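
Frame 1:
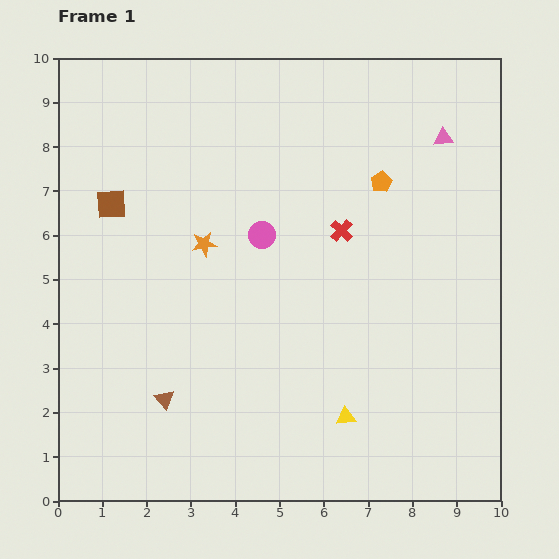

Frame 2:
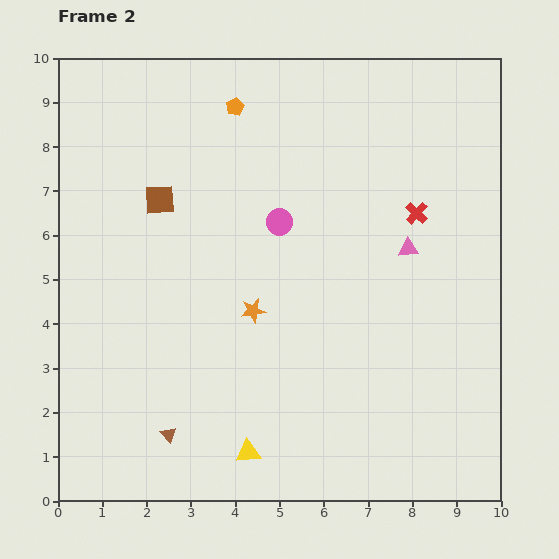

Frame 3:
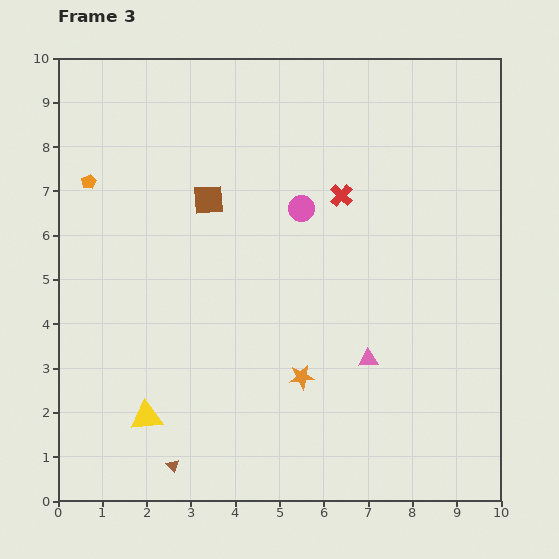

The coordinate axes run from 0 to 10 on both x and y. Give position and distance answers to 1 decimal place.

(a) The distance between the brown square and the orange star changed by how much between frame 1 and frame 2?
+1.0

Distance in frame 1: 2.3. Distance in frame 2: 3.3.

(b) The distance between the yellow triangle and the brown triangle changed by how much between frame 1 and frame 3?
-2.8

Distance in frame 1: 4.1. Distance in frame 3: 1.3.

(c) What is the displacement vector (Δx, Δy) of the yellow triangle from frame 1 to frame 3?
(-4.5, 0.0)

The yellow triangle was at (6.5, 1.9) in frame 1 and (2.0, 1.9) in frame 3.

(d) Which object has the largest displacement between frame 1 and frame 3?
the orange pentagon

(moved 6.6; next 5.3)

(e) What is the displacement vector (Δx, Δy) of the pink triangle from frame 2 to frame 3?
(-0.9, -2.5)

The pink triangle was at (7.9, 5.7) in frame 2 and (7.0, 3.2) in frame 3.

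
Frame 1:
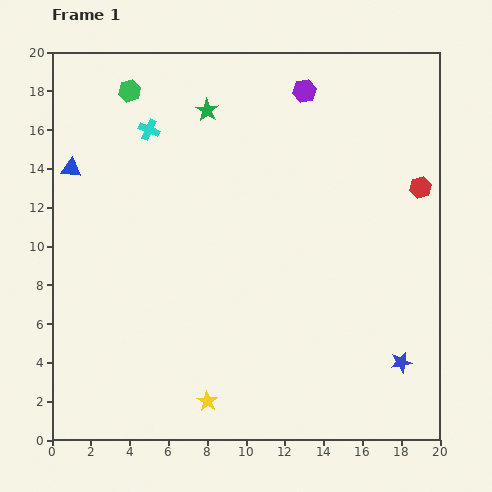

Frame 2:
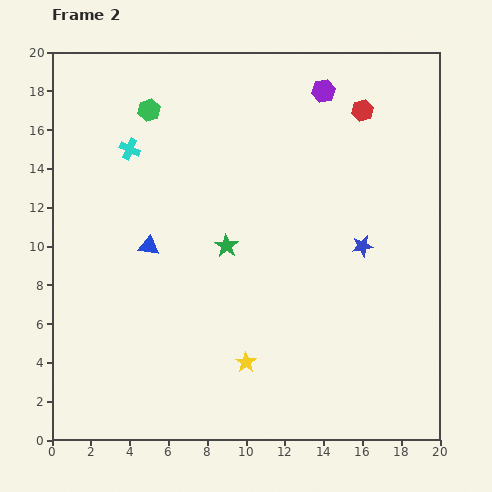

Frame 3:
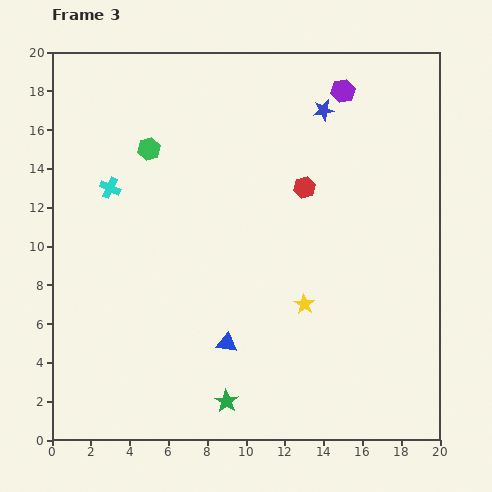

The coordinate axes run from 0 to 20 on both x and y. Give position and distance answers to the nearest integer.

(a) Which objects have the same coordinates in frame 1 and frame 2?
none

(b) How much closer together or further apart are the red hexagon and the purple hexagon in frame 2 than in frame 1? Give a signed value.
-6

Distance in frame 1: 8. Distance in frame 2: 2.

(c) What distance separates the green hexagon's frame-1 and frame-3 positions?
3

The green hexagon moved from (4, 18) to (5, 15), a distance of √(1² + 3²) ≈ 3.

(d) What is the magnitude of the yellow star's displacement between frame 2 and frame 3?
4

The yellow star moved from (10, 4) to (13, 7), a distance of √(3² + 3²) ≈ 4.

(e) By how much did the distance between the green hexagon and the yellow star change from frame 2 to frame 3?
-3

Distance in frame 2: 14. Distance in frame 3: 11.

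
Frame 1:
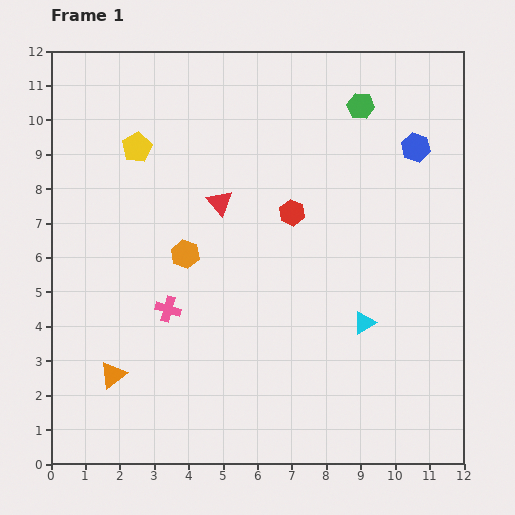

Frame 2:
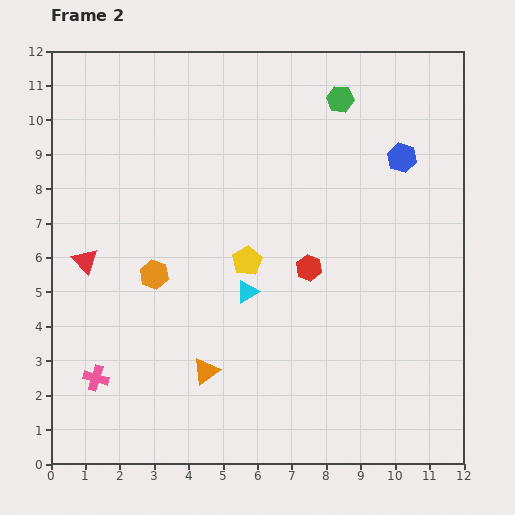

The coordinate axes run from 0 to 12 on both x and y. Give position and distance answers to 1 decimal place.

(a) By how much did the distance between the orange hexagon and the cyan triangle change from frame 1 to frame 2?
-2.9

Distance in frame 1: 5.6. Distance in frame 2: 2.7.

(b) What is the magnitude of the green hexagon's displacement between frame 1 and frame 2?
0.6

The green hexagon moved from (9.0, 10.4) to (8.4, 10.6), a distance of √(0.6² + 0.2²) ≈ 0.6.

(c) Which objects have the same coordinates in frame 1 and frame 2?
none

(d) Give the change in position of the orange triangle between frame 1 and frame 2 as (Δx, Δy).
(2.7, 0.1)

The orange triangle was at (1.8, 2.6) in frame 1 and (4.5, 2.7) in frame 2.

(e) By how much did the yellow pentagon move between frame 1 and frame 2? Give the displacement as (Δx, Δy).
(3.2, -3.3)

The yellow pentagon was at (2.5, 9.2) in frame 1 and (5.7, 5.9) in frame 2.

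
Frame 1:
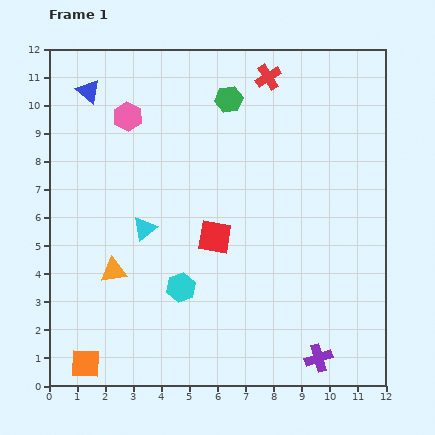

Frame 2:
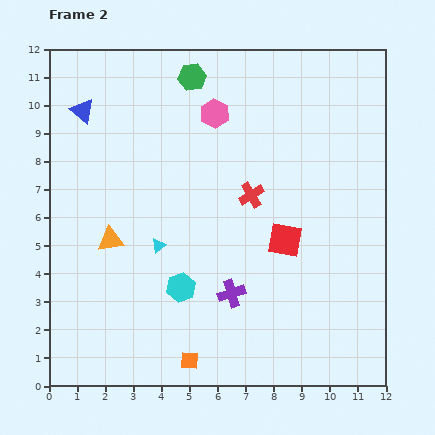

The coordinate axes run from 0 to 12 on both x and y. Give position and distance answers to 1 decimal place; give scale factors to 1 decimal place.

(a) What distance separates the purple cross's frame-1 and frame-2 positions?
3.9

The purple cross moved from (9.6, 1.0) to (6.5, 3.3), a distance of √(3.1² + 2.3²) ≈ 3.9.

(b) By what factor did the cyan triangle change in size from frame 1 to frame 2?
0.6×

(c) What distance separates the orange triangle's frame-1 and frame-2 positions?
1.1

The orange triangle moved from (2.3, 4.1) to (2.2, 5.2), a distance of √(0.1² + 1.1²) ≈ 1.1.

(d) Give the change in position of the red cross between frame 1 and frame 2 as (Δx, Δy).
(-0.6, -4.2)

The red cross was at (7.8, 11.0) in frame 1 and (7.2, 6.8) in frame 2.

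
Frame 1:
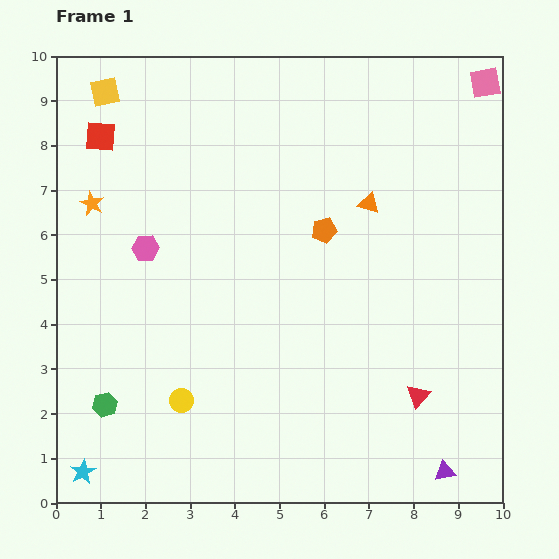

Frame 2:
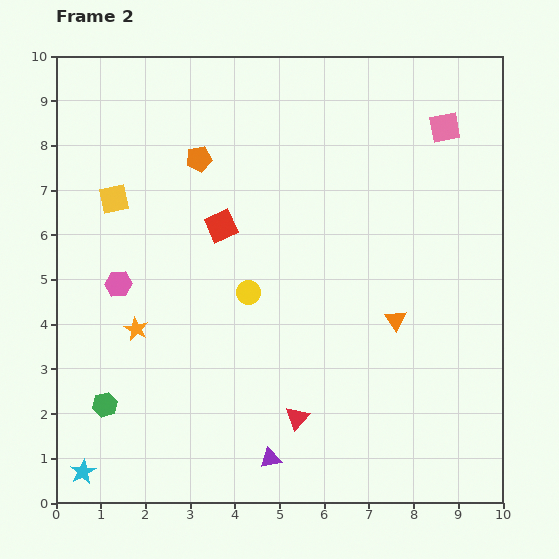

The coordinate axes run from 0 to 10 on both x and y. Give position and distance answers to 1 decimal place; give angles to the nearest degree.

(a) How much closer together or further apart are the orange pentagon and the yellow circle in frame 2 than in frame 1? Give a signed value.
-1.8

Distance in frame 1: 5.0. Distance in frame 2: 3.2.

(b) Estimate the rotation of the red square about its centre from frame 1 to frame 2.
29° counter-clockwise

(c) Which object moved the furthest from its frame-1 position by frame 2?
the purple triangle

(moved 3.9; next 3.4)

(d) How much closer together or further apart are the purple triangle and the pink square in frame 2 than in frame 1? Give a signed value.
-0.3

Distance in frame 1: 8.7. Distance in frame 2: 8.4.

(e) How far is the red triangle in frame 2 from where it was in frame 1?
2.7

The red triangle moved from (8.1, 2.4) to (5.4, 1.9), a distance of √(2.7² + 0.5²) ≈ 2.7.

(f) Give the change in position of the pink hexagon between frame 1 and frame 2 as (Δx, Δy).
(-0.6, -0.8)

The pink hexagon was at (2.0, 5.7) in frame 1 and (1.4, 4.9) in frame 2.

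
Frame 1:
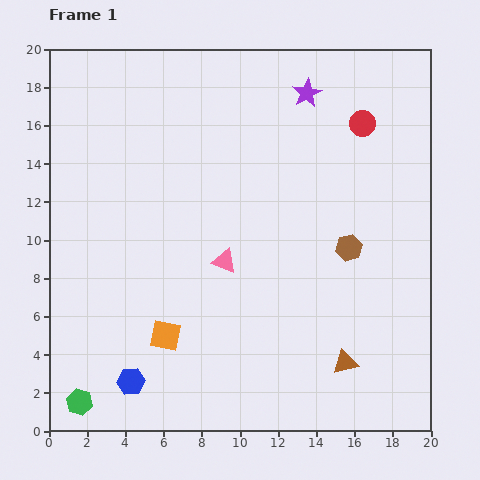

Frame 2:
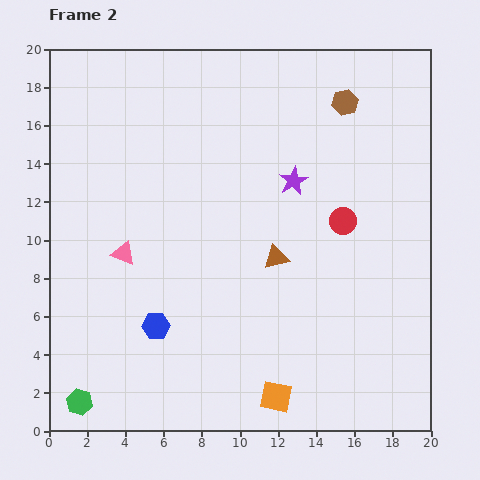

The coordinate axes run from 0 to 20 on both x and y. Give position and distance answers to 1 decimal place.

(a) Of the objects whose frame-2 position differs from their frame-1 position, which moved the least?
the blue hexagon

(moved 3.2)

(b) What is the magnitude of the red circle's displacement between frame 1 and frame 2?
5.2

The red circle moved from (16.4, 16.1) to (15.4, 11.0), a distance of √(1.0² + 5.1²) ≈ 5.2.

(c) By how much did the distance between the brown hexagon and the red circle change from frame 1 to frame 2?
-0.3

Distance in frame 1: 6.5. Distance in frame 2: 6.2.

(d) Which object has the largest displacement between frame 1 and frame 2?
the brown hexagon

(moved 7.6; next 6.6)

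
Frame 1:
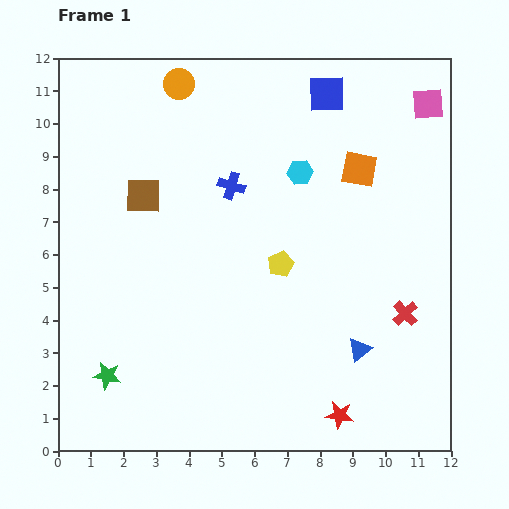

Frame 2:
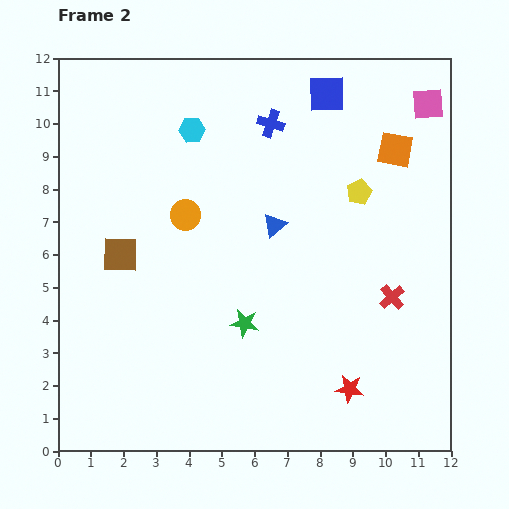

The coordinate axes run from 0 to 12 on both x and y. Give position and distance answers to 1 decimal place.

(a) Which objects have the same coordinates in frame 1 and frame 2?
the pink square, the blue square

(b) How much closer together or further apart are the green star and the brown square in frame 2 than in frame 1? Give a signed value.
-1.3

Distance in frame 1: 5.6. Distance in frame 2: 4.3.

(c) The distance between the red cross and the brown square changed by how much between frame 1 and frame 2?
-0.4

Distance in frame 1: 8.8. Distance in frame 2: 8.4.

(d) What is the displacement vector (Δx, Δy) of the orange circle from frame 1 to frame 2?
(0.2, -4.0)

The orange circle was at (3.7, 11.2) in frame 1 and (3.9, 7.2) in frame 2.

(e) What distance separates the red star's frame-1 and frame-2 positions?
0.9

The red star moved from (8.6, 1.1) to (8.9, 1.9), a distance of √(0.3² + 0.8²) ≈ 0.9.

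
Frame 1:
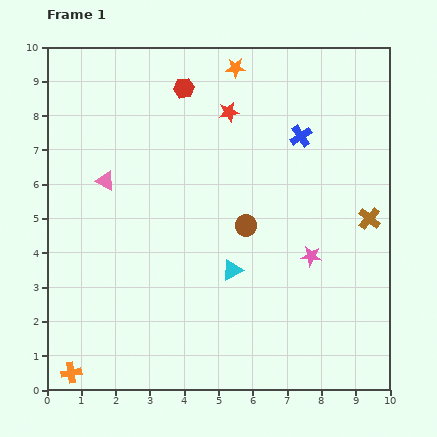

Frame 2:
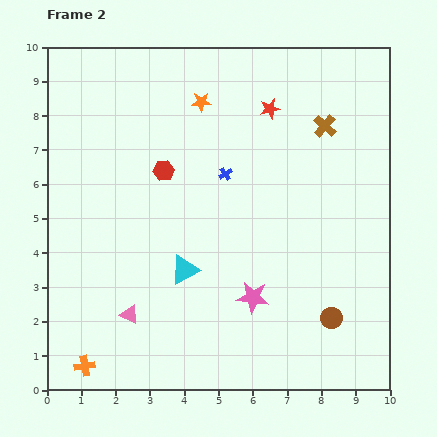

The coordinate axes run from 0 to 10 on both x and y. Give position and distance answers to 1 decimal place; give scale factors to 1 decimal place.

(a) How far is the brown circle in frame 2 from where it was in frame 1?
3.7

The brown circle moved from (5.8, 4.8) to (8.3, 2.1), a distance of √(2.5² + 2.7²) ≈ 3.7.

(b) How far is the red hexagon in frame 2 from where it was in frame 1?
2.5

The red hexagon moved from (4.0, 8.8) to (3.4, 6.4), a distance of √(0.6² + 2.4²) ≈ 2.5.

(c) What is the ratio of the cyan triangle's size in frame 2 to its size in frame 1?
1.4×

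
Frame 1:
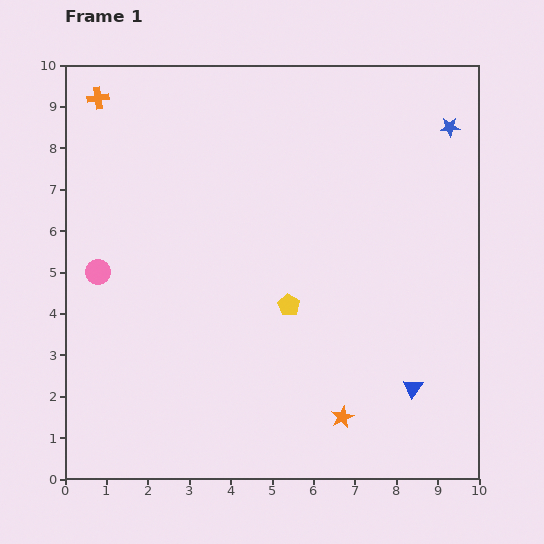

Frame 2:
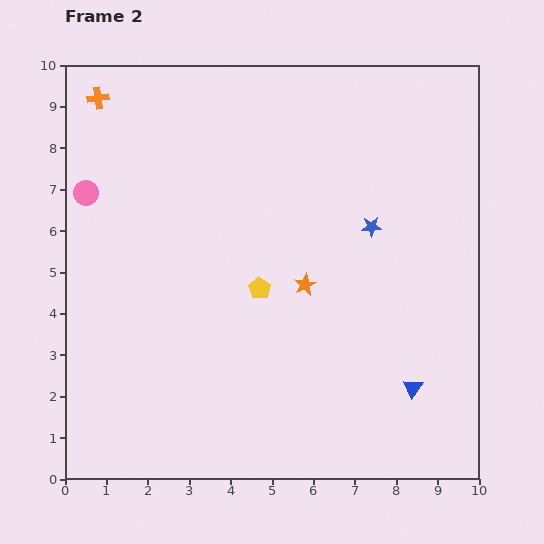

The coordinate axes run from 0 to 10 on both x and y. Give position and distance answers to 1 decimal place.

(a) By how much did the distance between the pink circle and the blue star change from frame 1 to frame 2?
-2.3

Distance in frame 1: 9.2. Distance in frame 2: 6.9.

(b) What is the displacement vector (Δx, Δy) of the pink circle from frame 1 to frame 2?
(-0.3, 1.9)

The pink circle was at (0.8, 5.0) in frame 1 and (0.5, 6.9) in frame 2.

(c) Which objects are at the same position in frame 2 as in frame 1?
the orange cross, the blue triangle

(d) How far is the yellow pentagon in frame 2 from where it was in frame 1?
0.8

The yellow pentagon moved from (5.4, 4.2) to (4.7, 4.6), a distance of √(0.7² + 0.4²) ≈ 0.8.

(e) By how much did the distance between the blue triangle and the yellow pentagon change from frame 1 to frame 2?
+0.8

Distance in frame 1: 3.6. Distance in frame 2: 4.4.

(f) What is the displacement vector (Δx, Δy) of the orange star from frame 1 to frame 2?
(-0.9, 3.2)

The orange star was at (6.7, 1.5) in frame 1 and (5.8, 4.7) in frame 2.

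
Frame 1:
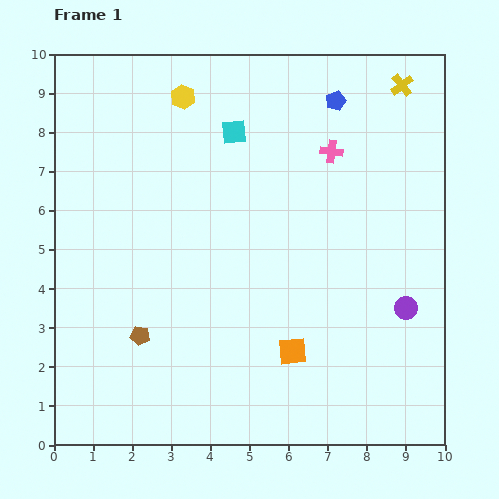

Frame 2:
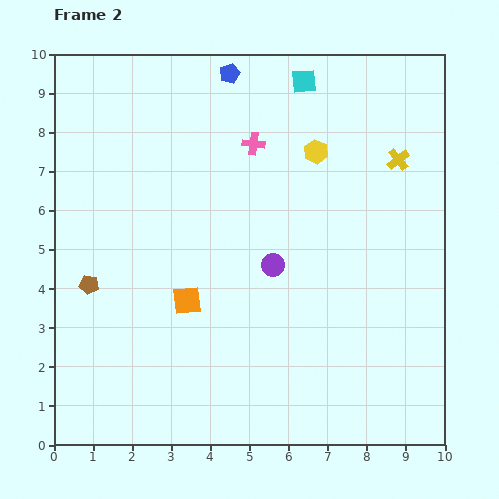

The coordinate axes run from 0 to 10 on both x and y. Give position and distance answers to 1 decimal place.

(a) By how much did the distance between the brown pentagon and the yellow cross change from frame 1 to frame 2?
-0.8

Distance in frame 1: 9.3. Distance in frame 2: 8.5.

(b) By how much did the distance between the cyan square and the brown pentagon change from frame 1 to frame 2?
+1.9

Distance in frame 1: 5.7. Distance in frame 2: 7.6.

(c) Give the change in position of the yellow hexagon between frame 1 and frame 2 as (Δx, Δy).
(3.4, -1.4)

The yellow hexagon was at (3.3, 8.9) in frame 1 and (6.7, 7.5) in frame 2.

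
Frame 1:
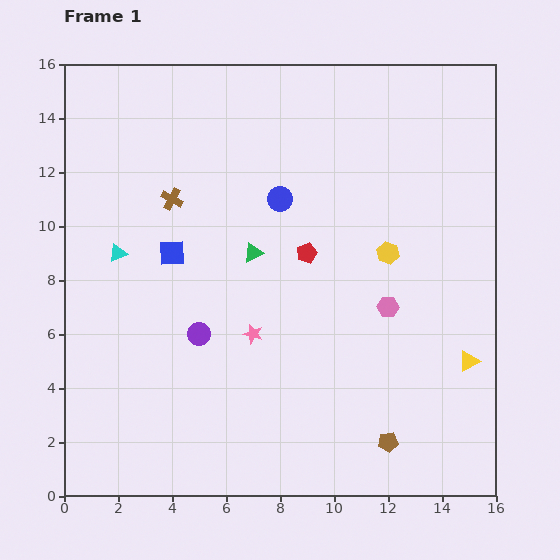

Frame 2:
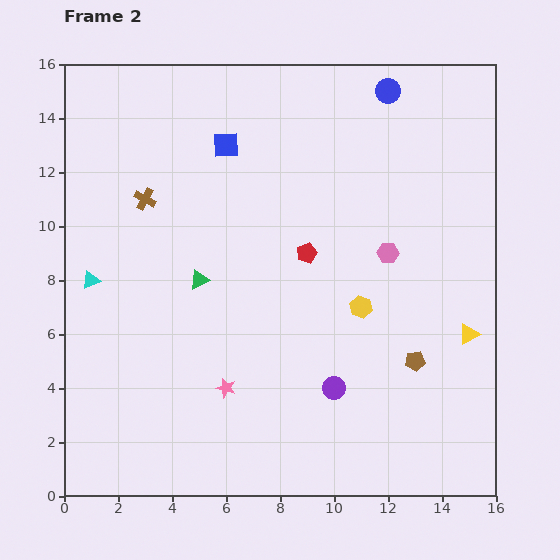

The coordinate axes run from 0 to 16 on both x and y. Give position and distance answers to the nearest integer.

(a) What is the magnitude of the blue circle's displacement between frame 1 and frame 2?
6

The blue circle moved from (8, 11) to (12, 15), a distance of √(4² + 4²) ≈ 6.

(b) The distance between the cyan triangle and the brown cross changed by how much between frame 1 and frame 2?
+1

Distance in frame 1: 3. Distance in frame 2: 4.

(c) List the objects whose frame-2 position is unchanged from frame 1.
the red pentagon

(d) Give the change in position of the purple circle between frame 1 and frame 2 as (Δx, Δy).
(5, -2)

The purple circle was at (5, 6) in frame 1 and (10, 4) in frame 2.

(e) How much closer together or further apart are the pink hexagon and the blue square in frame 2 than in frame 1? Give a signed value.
-1

Distance in frame 1: 8. Distance in frame 2: 7.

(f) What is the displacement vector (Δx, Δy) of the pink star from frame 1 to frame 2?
(-1, -2)

The pink star was at (7, 6) in frame 1 and (6, 4) in frame 2.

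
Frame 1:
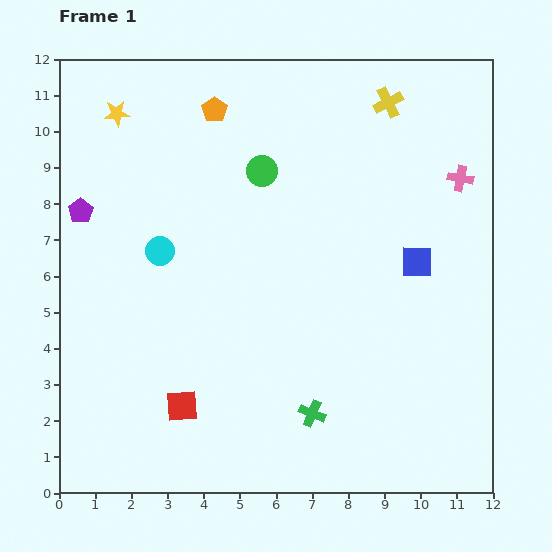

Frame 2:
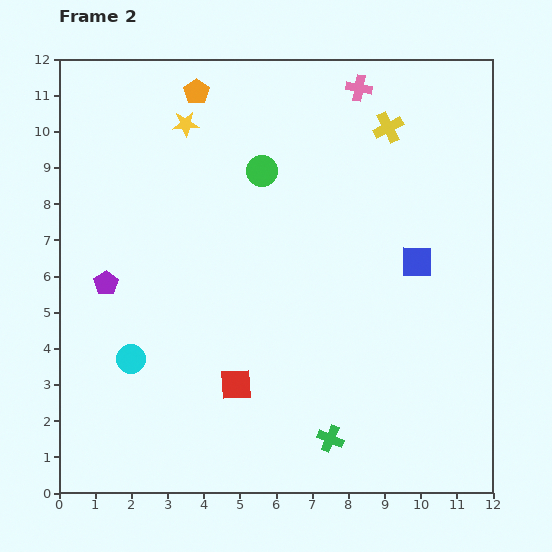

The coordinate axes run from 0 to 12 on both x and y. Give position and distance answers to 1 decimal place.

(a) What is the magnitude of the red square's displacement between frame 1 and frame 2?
1.6

The red square moved from (3.4, 2.4) to (4.9, 3.0), a distance of √(1.5² + 0.6²) ≈ 1.6.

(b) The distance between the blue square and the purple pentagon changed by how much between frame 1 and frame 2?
-0.8

Distance in frame 1: 9.4. Distance in frame 2: 8.6.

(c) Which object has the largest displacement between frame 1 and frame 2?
the pink cross

(moved 3.8; next 3.1)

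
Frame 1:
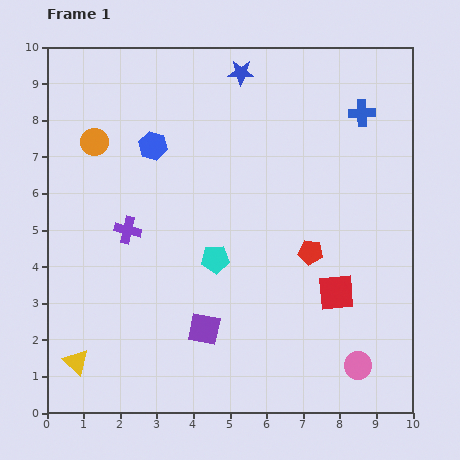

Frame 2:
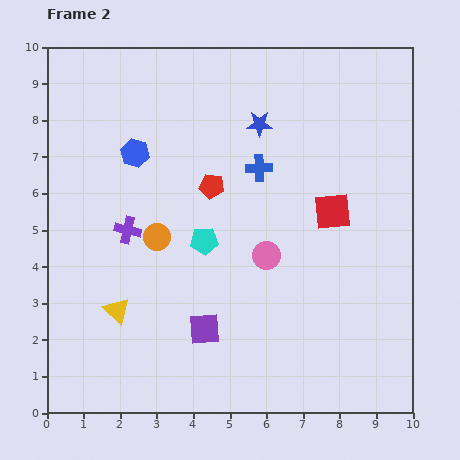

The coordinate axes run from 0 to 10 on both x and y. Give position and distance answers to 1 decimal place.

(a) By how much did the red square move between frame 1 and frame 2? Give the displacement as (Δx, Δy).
(-0.1, 2.2)

The red square was at (7.9, 3.3) in frame 1 and (7.8, 5.5) in frame 2.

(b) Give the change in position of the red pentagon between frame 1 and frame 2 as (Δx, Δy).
(-2.7, 1.8)

The red pentagon was at (7.2, 4.4) in frame 1 and (4.5, 6.2) in frame 2.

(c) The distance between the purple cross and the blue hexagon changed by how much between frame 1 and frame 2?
-0.3

Distance in frame 1: 2.4. Distance in frame 2: 2.1.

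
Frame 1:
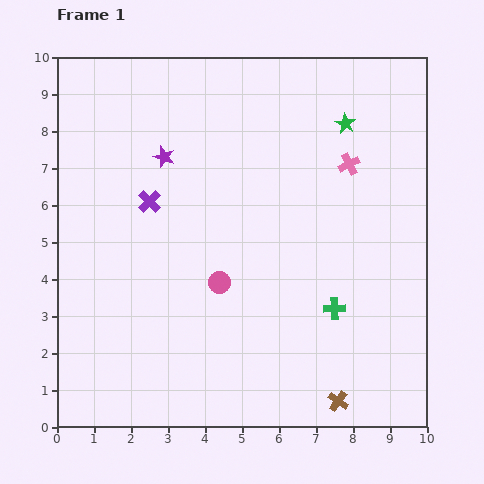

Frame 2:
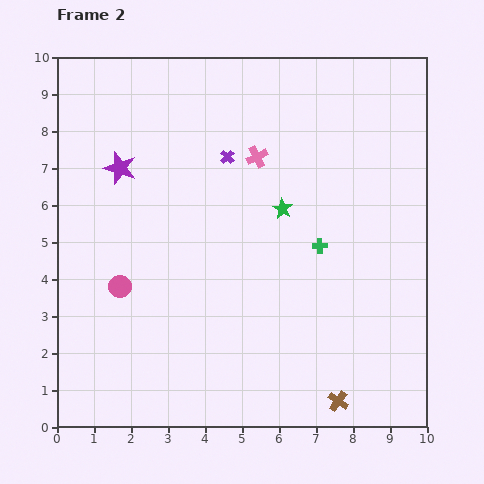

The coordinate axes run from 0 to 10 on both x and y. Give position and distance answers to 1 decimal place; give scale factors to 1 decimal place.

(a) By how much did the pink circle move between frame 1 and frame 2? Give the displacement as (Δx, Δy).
(-2.7, -0.1)

The pink circle was at (4.4, 3.9) in frame 1 and (1.7, 3.8) in frame 2.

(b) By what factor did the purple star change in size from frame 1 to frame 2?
1.5×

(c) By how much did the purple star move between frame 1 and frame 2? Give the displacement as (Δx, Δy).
(-1.2, -0.3)

The purple star was at (2.9, 7.3) in frame 1 and (1.7, 7.0) in frame 2.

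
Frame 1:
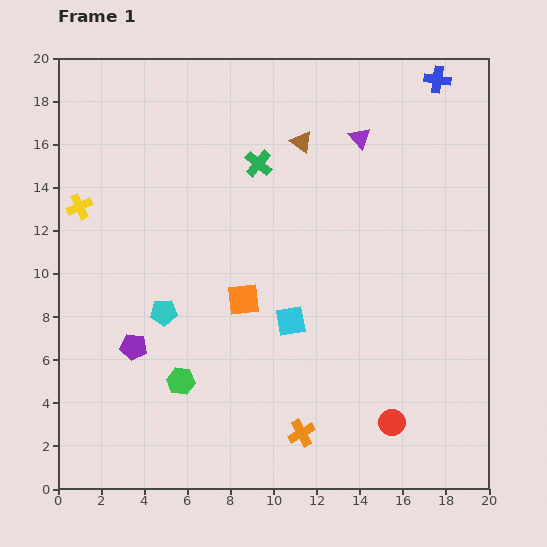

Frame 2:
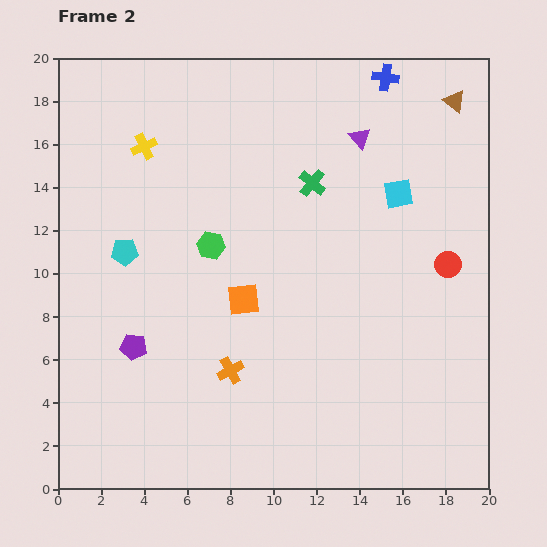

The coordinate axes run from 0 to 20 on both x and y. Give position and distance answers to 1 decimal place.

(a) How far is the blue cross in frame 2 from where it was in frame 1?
2.4

The blue cross moved from (17.6, 19.0) to (15.2, 19.1), a distance of √(2.4² + 0.1²) ≈ 2.4.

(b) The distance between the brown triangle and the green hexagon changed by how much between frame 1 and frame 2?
+0.7

Distance in frame 1: 12.4. Distance in frame 2: 13.1.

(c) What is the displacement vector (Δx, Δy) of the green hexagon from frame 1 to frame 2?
(1.4, 6.3)

The green hexagon was at (5.7, 5.0) in frame 1 and (7.1, 11.3) in frame 2.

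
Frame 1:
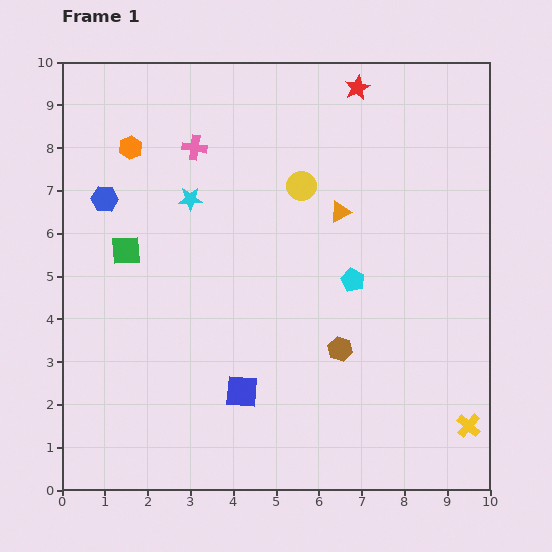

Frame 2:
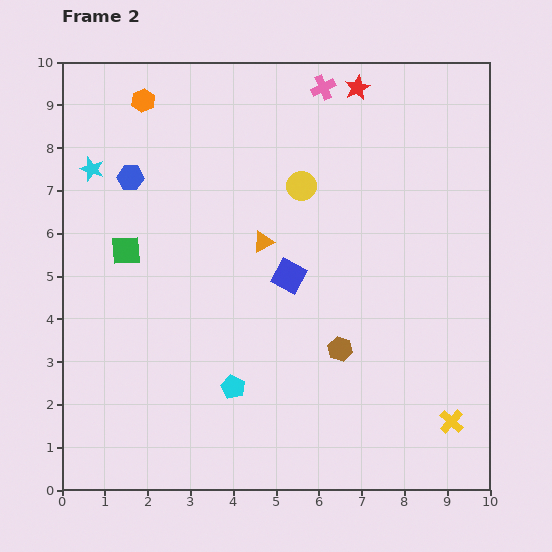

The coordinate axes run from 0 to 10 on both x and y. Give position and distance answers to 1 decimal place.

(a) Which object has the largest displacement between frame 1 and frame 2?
the cyan pentagon

(moved 3.8; next 3.3)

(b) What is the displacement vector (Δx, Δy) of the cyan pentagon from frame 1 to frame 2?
(-2.8, -2.5)

The cyan pentagon was at (6.8, 4.9) in frame 1 and (4.0, 2.4) in frame 2.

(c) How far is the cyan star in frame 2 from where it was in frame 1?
2.4

The cyan star moved from (3.0, 6.8) to (0.7, 7.5), a distance of √(2.3² + 0.7²) ≈ 2.4.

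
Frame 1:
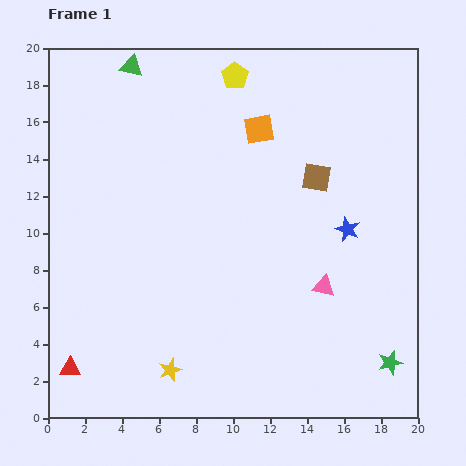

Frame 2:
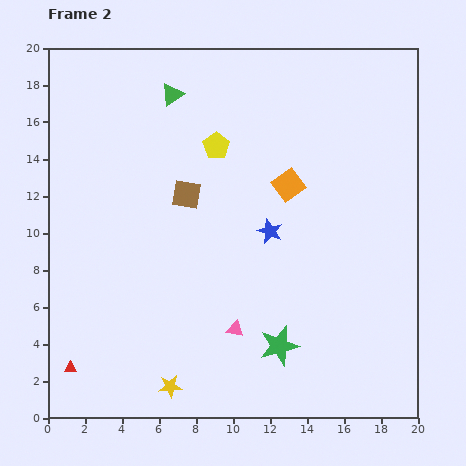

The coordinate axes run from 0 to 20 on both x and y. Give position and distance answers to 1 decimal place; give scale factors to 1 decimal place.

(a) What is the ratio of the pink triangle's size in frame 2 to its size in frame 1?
0.8×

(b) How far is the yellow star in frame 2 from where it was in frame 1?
0.9

The yellow star moved from (6.6, 2.6) to (6.6, 1.7), a distance of √(0.0² + 0.9²) ≈ 0.9.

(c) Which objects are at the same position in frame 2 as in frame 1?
the red triangle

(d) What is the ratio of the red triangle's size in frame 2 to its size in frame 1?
0.6×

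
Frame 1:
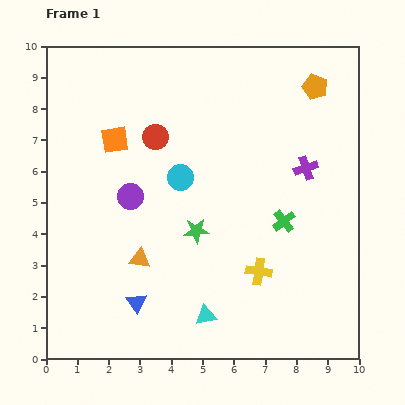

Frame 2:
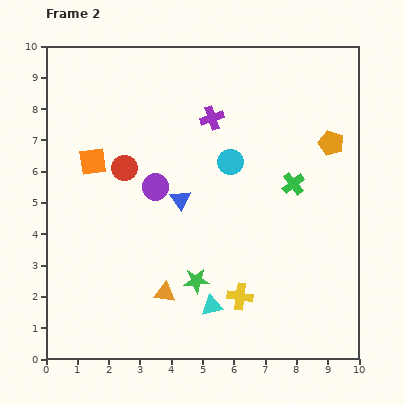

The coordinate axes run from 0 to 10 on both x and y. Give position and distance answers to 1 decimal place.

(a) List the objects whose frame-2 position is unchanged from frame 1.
none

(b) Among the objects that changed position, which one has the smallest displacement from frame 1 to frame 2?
the cyan triangle

(moved 0.4)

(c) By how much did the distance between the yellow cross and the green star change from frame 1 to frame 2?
-0.9

Distance in frame 1: 2.4. Distance in frame 2: 1.5.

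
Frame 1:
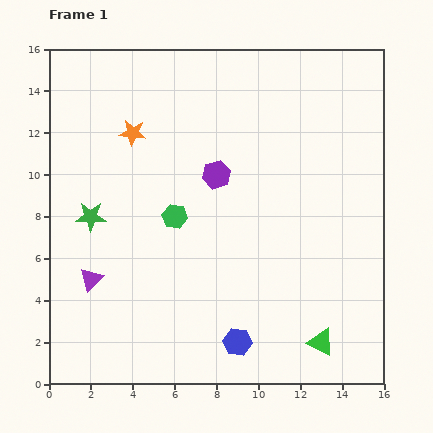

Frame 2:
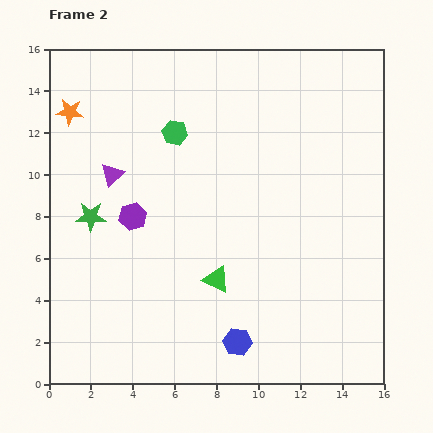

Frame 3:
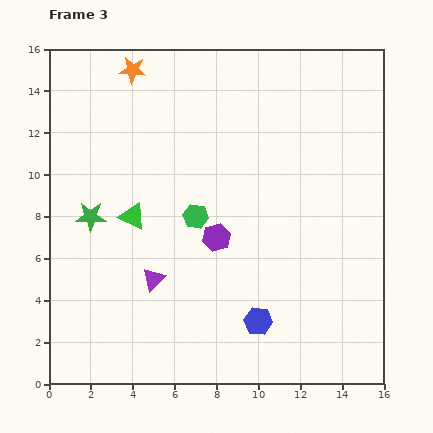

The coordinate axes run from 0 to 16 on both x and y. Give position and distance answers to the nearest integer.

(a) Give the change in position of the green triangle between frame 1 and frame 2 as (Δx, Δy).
(-5, 3)

The green triangle was at (13, 2) in frame 1 and (8, 5) in frame 2.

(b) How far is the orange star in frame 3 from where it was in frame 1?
3

The orange star moved from (4, 12) to (4, 15), a distance of √(0² + 3²) ≈ 3.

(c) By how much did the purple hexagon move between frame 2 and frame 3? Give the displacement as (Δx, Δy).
(4, -1)

The purple hexagon was at (4, 8) in frame 2 and (8, 7) in frame 3.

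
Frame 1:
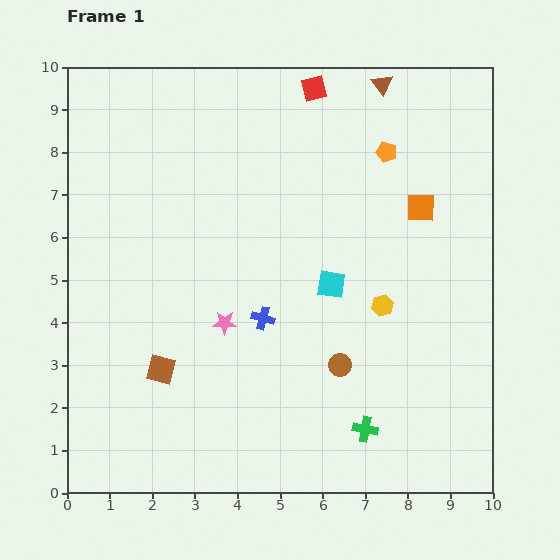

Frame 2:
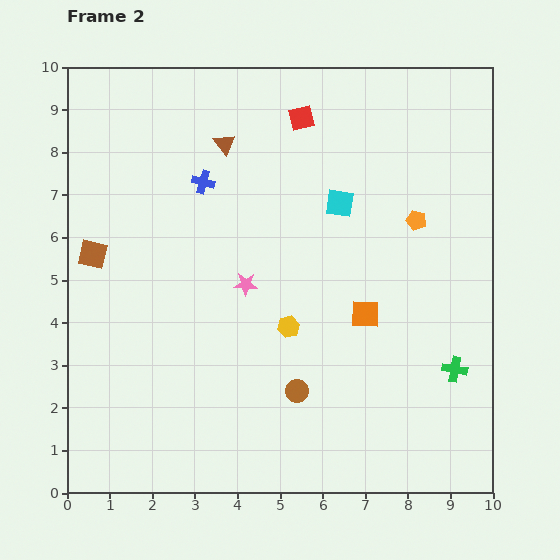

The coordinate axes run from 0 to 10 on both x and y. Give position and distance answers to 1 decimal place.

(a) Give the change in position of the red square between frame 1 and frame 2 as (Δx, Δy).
(-0.3, -0.7)

The red square was at (5.8, 9.5) in frame 1 and (5.5, 8.8) in frame 2.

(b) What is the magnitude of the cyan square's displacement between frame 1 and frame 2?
1.9

The cyan square moved from (6.2, 4.9) to (6.4, 6.8), a distance of √(0.2² + 1.9²) ≈ 1.9.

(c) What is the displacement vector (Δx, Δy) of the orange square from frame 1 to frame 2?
(-1.3, -2.5)

The orange square was at (8.3, 6.7) in frame 1 and (7.0, 4.2) in frame 2.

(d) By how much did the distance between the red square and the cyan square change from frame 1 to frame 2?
-2.4

Distance in frame 1: 4.6. Distance in frame 2: 2.2.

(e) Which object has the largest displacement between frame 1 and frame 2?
the brown triangle

(moved 4.0; next 3.5)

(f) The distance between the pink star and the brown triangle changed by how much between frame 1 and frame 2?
-3.4

Distance in frame 1: 6.7. Distance in frame 2: 3.3.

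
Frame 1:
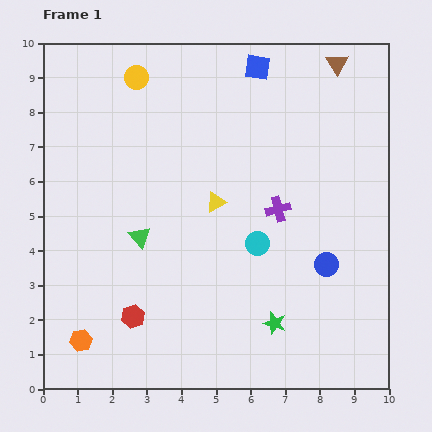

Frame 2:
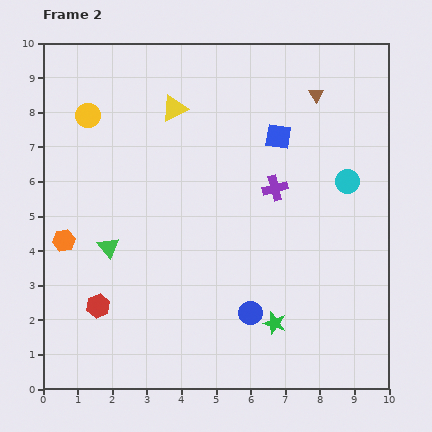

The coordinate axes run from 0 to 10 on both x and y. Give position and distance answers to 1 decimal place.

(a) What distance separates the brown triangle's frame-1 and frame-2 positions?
1.1

The brown triangle moved from (8.5, 9.4) to (7.9, 8.5), a distance of √(0.6² + 0.9²) ≈ 1.1.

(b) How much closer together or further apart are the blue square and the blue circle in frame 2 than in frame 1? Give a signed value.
-0.8

Distance in frame 1: 6.0. Distance in frame 2: 5.2.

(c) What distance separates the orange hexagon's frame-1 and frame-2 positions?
2.9

The orange hexagon moved from (1.1, 1.4) to (0.6, 4.3), a distance of √(0.5² + 2.9²) ≈ 2.9.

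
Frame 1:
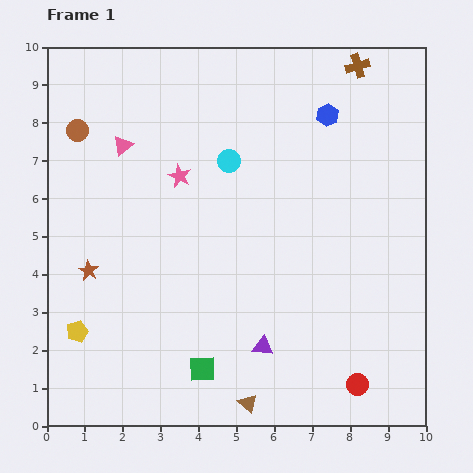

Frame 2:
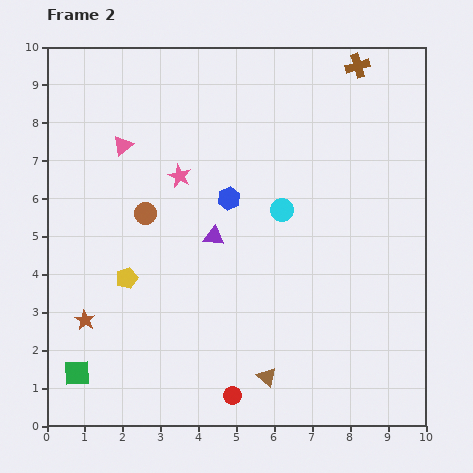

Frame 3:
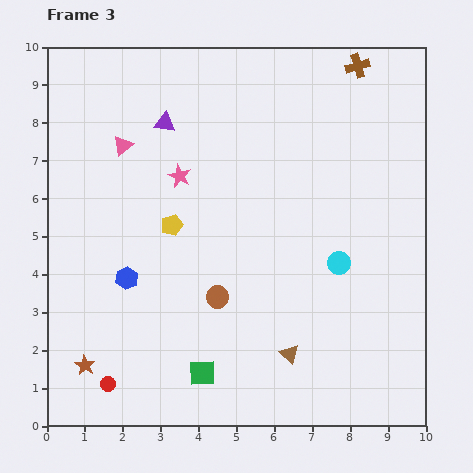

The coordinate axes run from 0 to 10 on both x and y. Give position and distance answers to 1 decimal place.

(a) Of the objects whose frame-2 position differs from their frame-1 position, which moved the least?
the brown triangle

(moved 0.9)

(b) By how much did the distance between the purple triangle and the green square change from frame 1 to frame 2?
+3.4

Distance in frame 1: 1.7. Distance in frame 2: 5.1.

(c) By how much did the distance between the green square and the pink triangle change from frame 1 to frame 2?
-0.2

Distance in frame 1: 6.3. Distance in frame 2: 6.1.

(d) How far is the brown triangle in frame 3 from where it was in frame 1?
1.7

The brown triangle moved from (5.3, 0.6) to (6.4, 1.9), a distance of √(1.1² + 1.3²) ≈ 1.7.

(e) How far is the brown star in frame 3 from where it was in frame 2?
1.2

The brown star moved from (1.0, 2.8) to (1.0, 1.6), a distance of √(0.0² + 1.2²) ≈ 1.2.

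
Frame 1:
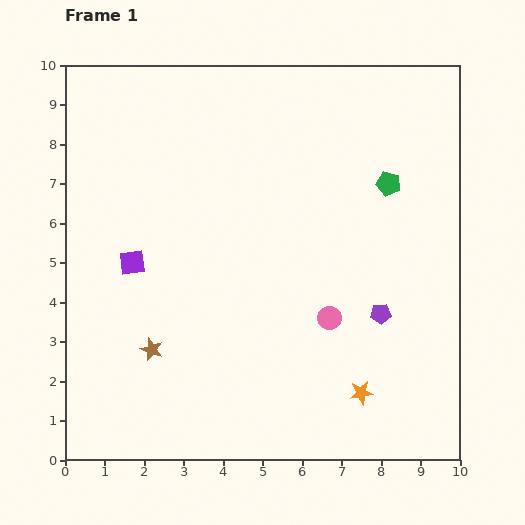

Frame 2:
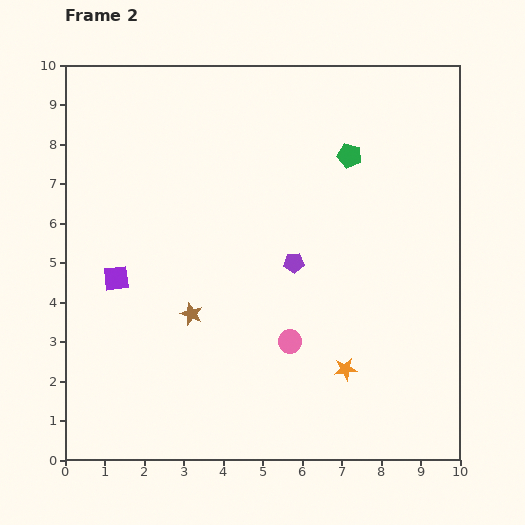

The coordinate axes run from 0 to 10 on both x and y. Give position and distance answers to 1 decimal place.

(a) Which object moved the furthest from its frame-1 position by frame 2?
the purple pentagon

(moved 2.6; next 1.3)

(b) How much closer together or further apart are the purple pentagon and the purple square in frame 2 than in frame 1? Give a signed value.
-1.9

Distance in frame 1: 6.4. Distance in frame 2: 4.5.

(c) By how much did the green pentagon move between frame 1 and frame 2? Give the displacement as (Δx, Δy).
(-1.0, 0.7)

The green pentagon was at (8.2, 7.0) in frame 1 and (7.2, 7.7) in frame 2.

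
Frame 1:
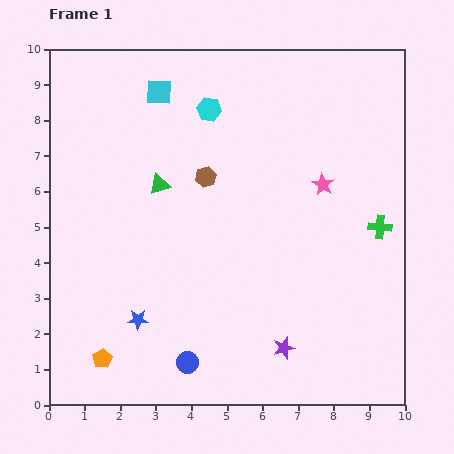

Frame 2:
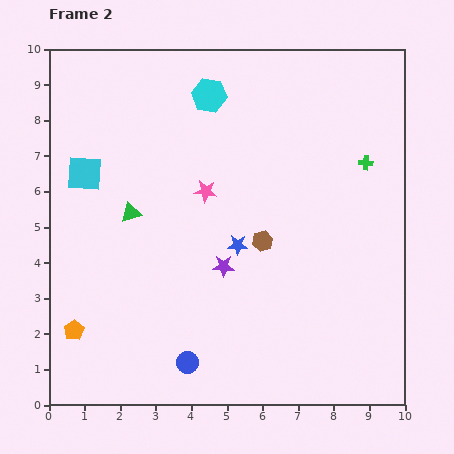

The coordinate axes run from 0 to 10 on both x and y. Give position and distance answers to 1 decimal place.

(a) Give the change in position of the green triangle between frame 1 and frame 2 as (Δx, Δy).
(-0.8, -0.8)

The green triangle was at (3.1, 6.2) in frame 1 and (2.3, 5.4) in frame 2.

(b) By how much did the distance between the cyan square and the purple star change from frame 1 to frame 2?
-3.3

Distance in frame 1: 8.0. Distance in frame 2: 4.7.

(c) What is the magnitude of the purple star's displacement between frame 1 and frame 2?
2.9

The purple star moved from (6.6, 1.6) to (4.9, 3.9), a distance of √(1.7² + 2.3²) ≈ 2.9.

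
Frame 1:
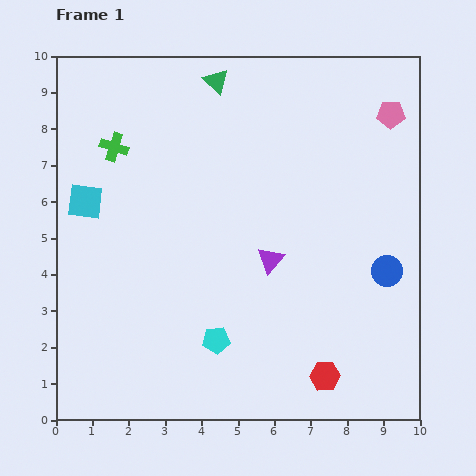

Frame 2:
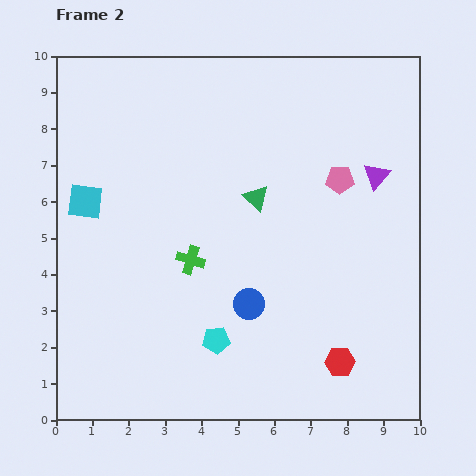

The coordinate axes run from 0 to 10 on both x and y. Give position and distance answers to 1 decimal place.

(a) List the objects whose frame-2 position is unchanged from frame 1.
the cyan pentagon, the cyan square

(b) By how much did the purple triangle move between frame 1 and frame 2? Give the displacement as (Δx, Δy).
(2.9, 2.3)

The purple triangle was at (5.9, 4.4) in frame 1 and (8.8, 6.7) in frame 2.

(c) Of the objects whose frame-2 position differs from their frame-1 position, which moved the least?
the red hexagon

(moved 0.6)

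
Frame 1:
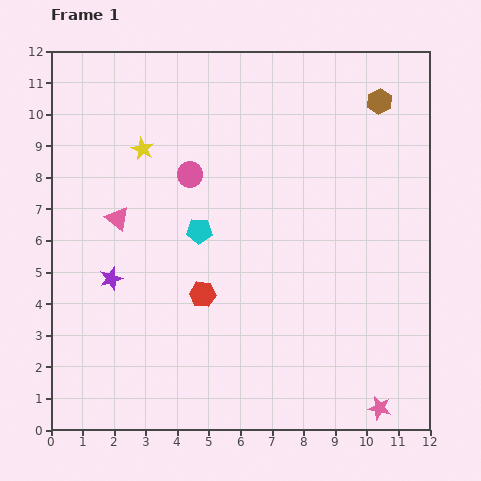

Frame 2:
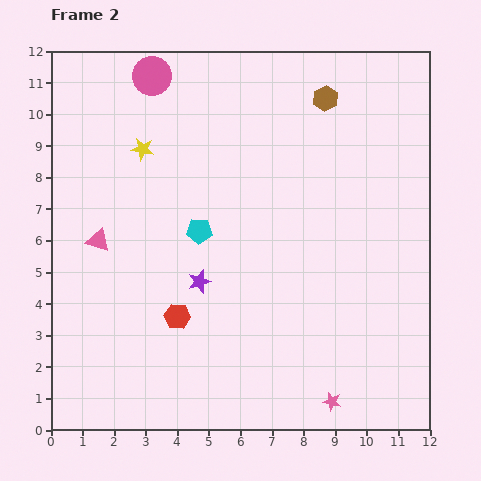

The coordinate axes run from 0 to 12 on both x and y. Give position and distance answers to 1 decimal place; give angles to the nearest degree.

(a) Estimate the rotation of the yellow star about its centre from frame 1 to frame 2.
17° counter-clockwise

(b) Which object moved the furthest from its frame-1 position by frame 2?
the pink circle

(moved 3.3; next 2.8)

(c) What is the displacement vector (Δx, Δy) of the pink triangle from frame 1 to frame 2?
(-0.6, -0.7)

The pink triangle was at (2.1, 6.7) in frame 1 and (1.5, 6.0) in frame 2.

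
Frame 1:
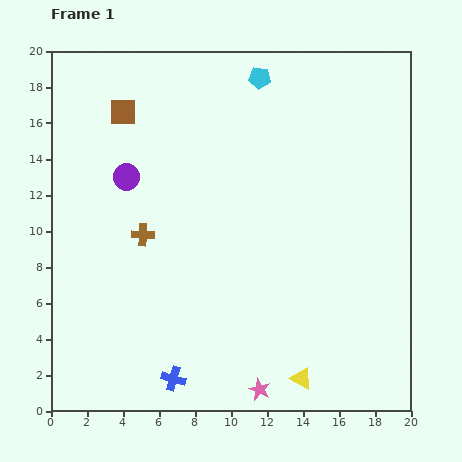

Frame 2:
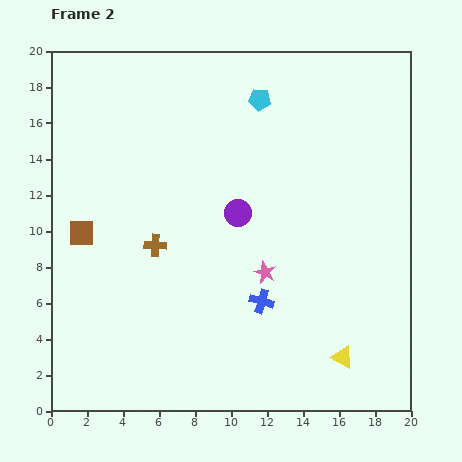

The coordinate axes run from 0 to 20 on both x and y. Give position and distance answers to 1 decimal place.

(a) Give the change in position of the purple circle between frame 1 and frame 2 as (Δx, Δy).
(6.2, -2.0)

The purple circle was at (4.2, 13.0) in frame 1 and (10.4, 11.0) in frame 2.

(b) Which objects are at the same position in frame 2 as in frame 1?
none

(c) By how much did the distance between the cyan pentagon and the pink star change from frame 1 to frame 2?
-7.7

Distance in frame 1: 17.3. Distance in frame 2: 9.6.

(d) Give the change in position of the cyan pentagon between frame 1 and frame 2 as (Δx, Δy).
(0.0, -1.2)

The cyan pentagon was at (11.6, 18.5) in frame 1 and (11.6, 17.3) in frame 2.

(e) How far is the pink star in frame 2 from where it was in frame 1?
6.5

The pink star moved from (11.6, 1.2) to (11.9, 7.7), a distance of √(0.3² + 6.5²) ≈ 6.5.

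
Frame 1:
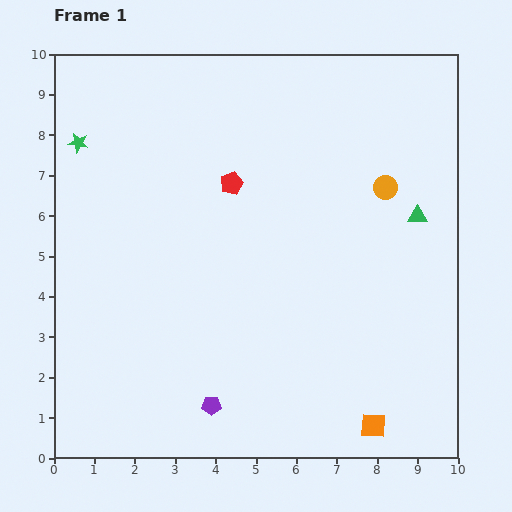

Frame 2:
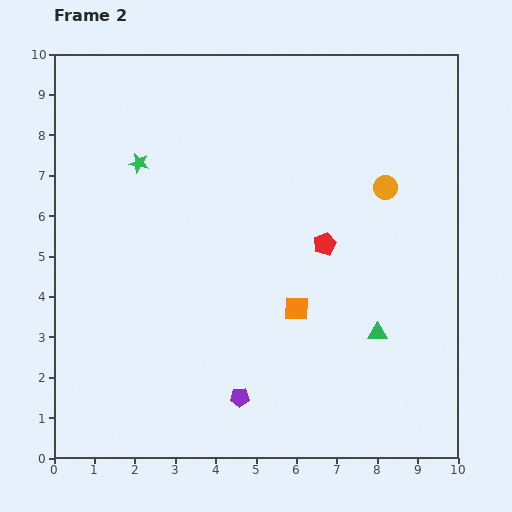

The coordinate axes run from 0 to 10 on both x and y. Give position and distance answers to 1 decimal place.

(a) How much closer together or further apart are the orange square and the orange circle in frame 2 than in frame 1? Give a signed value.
-2.2

Distance in frame 1: 5.9. Distance in frame 2: 3.7.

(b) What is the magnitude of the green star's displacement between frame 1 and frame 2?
1.6

The green star moved from (0.6, 7.8) to (2.1, 7.3), a distance of √(1.5² + 0.5²) ≈ 1.6.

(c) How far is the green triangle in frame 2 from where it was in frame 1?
3.1

The green triangle moved from (9.0, 6.0) to (8.0, 3.1), a distance of √(1.0² + 2.9²) ≈ 3.1.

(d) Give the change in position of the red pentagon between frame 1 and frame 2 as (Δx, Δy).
(2.3, -1.5)

The red pentagon was at (4.4, 6.8) in frame 1 and (6.7, 5.3) in frame 2.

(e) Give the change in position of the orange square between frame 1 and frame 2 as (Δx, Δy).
(-1.9, 2.9)

The orange square was at (7.9, 0.8) in frame 1 and (6.0, 3.7) in frame 2.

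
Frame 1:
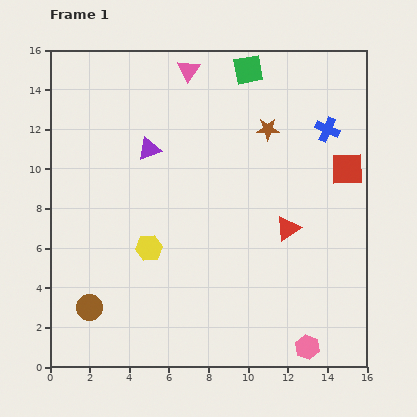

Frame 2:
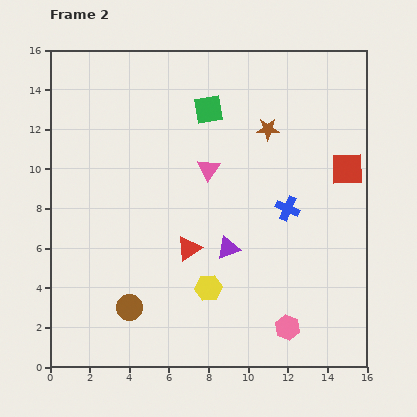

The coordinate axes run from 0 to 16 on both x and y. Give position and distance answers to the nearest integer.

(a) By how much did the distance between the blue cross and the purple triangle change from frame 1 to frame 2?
-5

Distance in frame 1: 9. Distance in frame 2: 4.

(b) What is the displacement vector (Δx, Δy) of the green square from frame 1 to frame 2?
(-2, -2)

The green square was at (10, 15) in frame 1 and (8, 13) in frame 2.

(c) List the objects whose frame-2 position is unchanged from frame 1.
the red square, the brown star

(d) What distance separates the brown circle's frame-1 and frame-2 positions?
2

The brown circle moved from (2, 3) to (4, 3), a distance of √(2² + 0²) ≈ 2.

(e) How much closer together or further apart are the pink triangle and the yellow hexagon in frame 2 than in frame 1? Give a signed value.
-3

Distance in frame 1: 9. Distance in frame 2: 6.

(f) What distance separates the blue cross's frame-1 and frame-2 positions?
4

The blue cross moved from (14, 12) to (12, 8), a distance of √(2² + 4²) ≈ 4.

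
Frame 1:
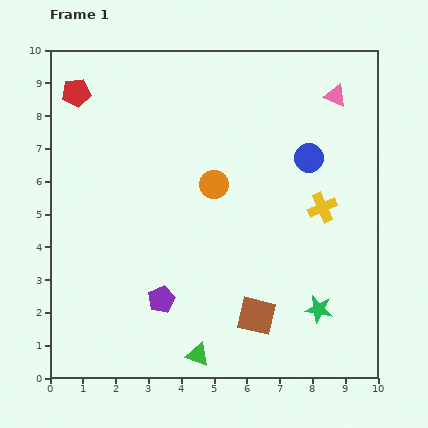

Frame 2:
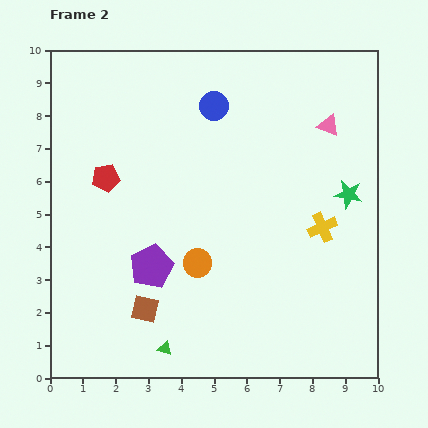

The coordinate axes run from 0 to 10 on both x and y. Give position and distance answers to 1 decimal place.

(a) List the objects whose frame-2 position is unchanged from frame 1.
none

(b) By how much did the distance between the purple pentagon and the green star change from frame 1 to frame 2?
+1.6

Distance in frame 1: 4.8. Distance in frame 2: 6.4.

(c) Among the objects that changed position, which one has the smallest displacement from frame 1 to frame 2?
the yellow cross

(moved 0.6)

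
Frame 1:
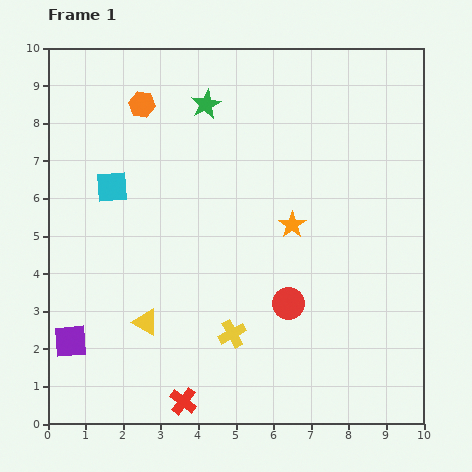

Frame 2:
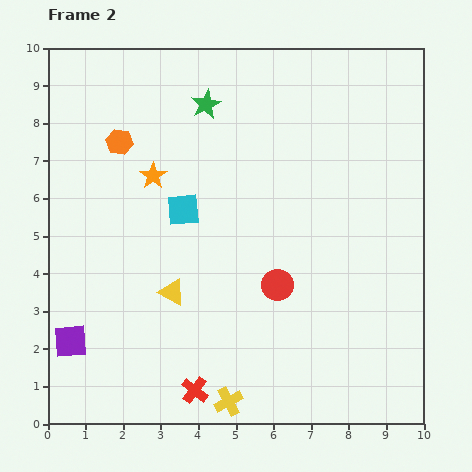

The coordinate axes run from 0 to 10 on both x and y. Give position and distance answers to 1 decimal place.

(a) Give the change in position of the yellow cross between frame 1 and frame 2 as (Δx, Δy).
(-0.1, -1.8)

The yellow cross was at (4.9, 2.4) in frame 1 and (4.8, 0.6) in frame 2.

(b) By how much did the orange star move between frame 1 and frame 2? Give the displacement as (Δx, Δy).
(-3.7, 1.3)

The orange star was at (6.5, 5.3) in frame 1 and (2.8, 6.6) in frame 2.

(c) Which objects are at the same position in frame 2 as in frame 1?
the green star, the purple square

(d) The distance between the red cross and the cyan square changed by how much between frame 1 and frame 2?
-1.2

Distance in frame 1: 6.0. Distance in frame 2: 4.8.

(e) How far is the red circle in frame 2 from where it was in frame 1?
0.6

The red circle moved from (6.4, 3.2) to (6.1, 3.7), a distance of √(0.3² + 0.5²) ≈ 0.6.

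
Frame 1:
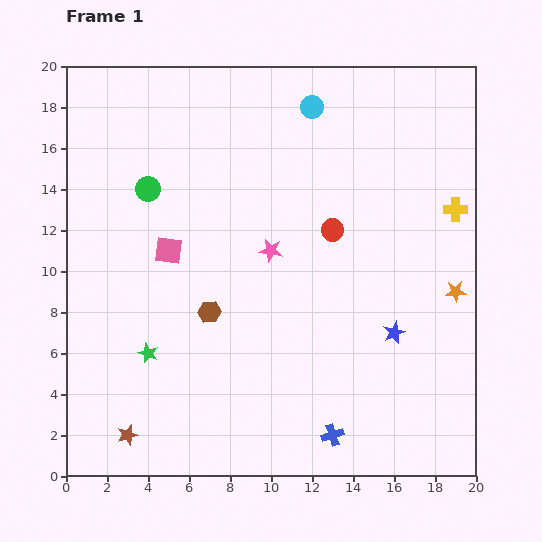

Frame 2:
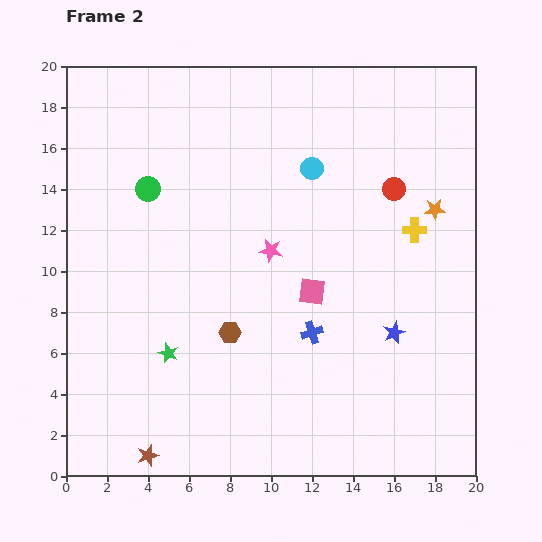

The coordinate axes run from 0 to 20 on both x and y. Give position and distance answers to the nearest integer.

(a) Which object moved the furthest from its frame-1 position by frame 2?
the pink square

(moved 7; next 5)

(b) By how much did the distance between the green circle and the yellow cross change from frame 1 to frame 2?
-2

Distance in frame 1: 15. Distance in frame 2: 13.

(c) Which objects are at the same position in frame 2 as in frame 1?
the blue star, the pink star, the green circle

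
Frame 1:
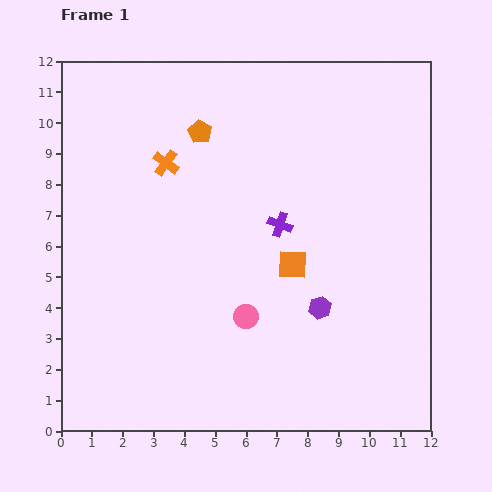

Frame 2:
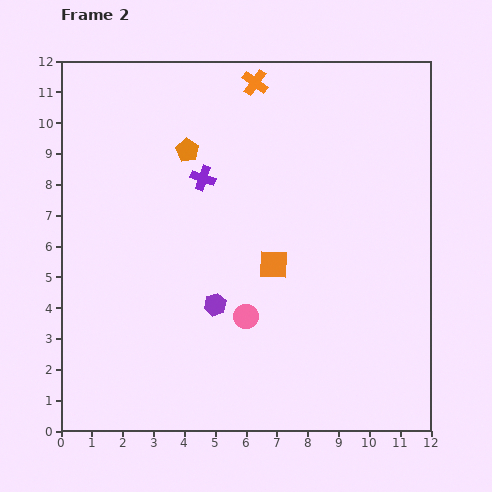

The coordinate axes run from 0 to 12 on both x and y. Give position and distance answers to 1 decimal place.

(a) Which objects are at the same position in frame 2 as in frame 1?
the pink circle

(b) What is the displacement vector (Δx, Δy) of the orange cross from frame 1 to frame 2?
(2.9, 2.6)

The orange cross was at (3.4, 8.7) in frame 1 and (6.3, 11.3) in frame 2.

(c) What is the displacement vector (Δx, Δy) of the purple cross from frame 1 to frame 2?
(-2.5, 1.5)

The purple cross was at (7.1, 6.7) in frame 1 and (4.6, 8.2) in frame 2.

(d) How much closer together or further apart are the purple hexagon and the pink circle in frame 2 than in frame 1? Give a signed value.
-1.3

Distance in frame 1: 2.4. Distance in frame 2: 1.1.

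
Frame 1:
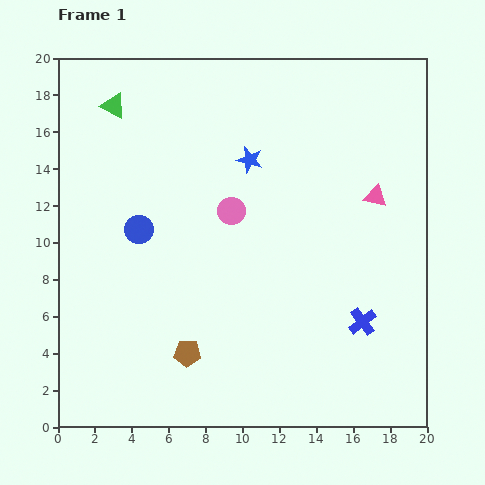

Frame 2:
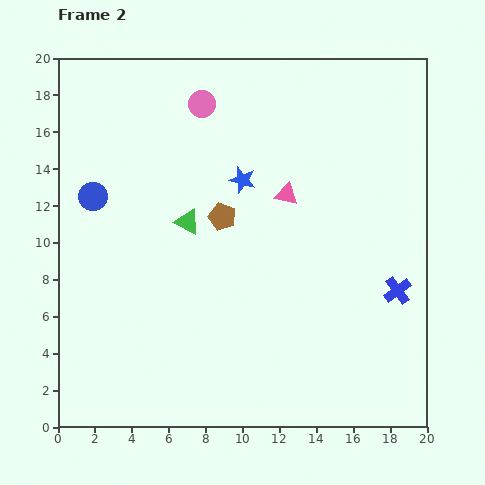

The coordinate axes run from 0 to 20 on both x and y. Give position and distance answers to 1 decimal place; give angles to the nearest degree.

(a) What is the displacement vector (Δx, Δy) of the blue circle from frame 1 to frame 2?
(-2.5, 1.8)

The blue circle was at (4.4, 10.7) in frame 1 and (1.9, 12.5) in frame 2.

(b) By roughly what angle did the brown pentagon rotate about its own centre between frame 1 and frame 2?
19° clockwise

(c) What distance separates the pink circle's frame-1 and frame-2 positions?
6.0

The pink circle moved from (9.4, 11.7) to (7.8, 17.5), a distance of √(1.6² + 5.8²) ≈ 6.0.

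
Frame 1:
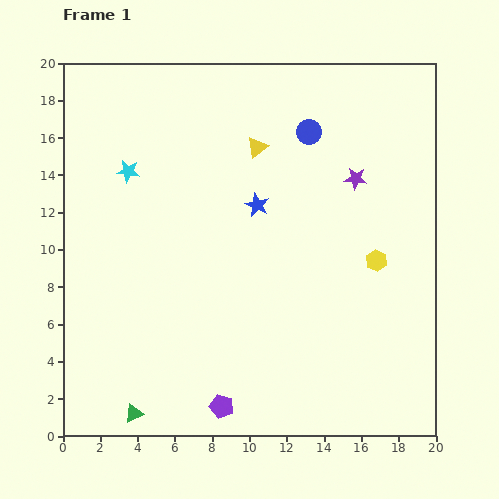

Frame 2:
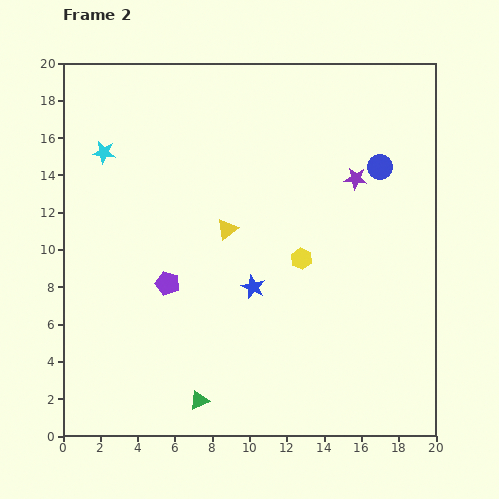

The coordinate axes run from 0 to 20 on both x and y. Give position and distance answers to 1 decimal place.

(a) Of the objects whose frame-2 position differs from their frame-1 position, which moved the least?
the cyan star

(moved 1.6)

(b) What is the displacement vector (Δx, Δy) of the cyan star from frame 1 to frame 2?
(-1.3, 1.0)

The cyan star was at (3.5, 14.2) in frame 1 and (2.2, 15.2) in frame 2.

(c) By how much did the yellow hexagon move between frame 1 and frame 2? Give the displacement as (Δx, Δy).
(-4.0, 0.1)

The yellow hexagon was at (16.8, 9.4) in frame 1 and (12.8, 9.5) in frame 2.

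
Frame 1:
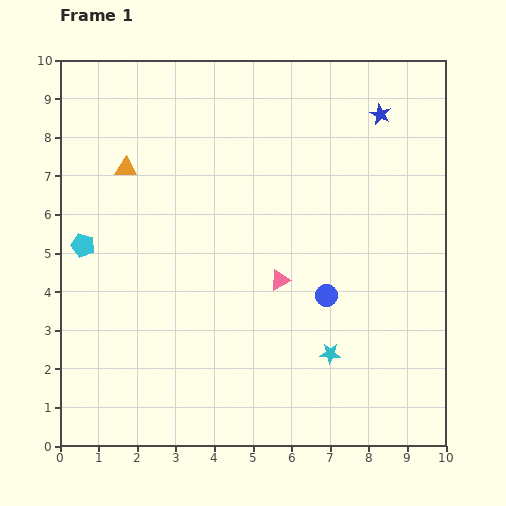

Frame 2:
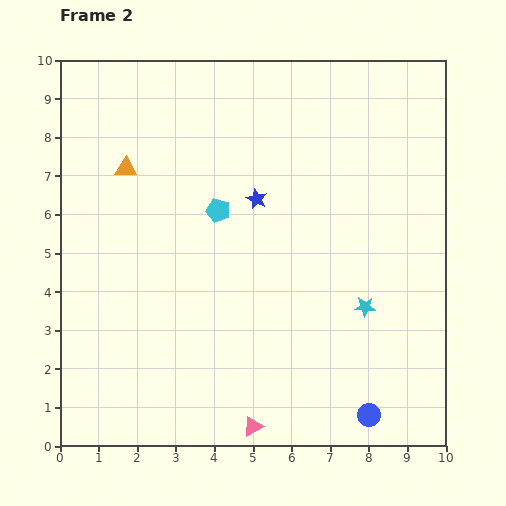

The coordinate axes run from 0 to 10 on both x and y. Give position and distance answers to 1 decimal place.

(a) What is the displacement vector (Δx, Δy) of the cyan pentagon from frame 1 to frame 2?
(3.5, 0.9)

The cyan pentagon was at (0.6, 5.2) in frame 1 and (4.1, 6.1) in frame 2.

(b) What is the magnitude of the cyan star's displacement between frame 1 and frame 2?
1.5

The cyan star moved from (7.0, 2.4) to (7.9, 3.6), a distance of √(0.9² + 1.2²) ≈ 1.5.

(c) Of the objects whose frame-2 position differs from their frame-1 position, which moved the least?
the cyan star

(moved 1.5)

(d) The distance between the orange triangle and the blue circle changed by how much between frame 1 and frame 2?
+2.8

Distance in frame 1: 6.2. Distance in frame 2: 9.0.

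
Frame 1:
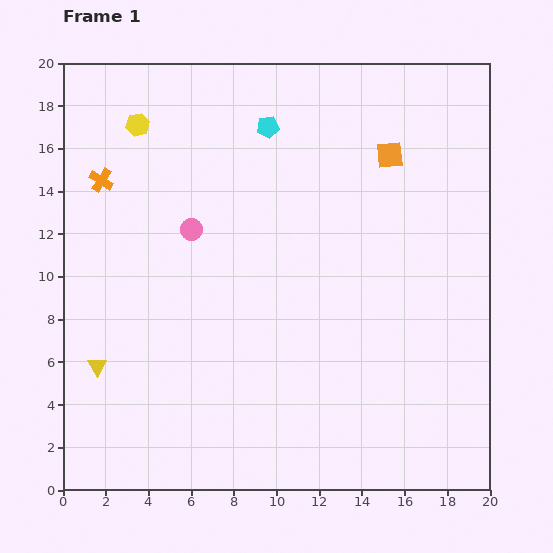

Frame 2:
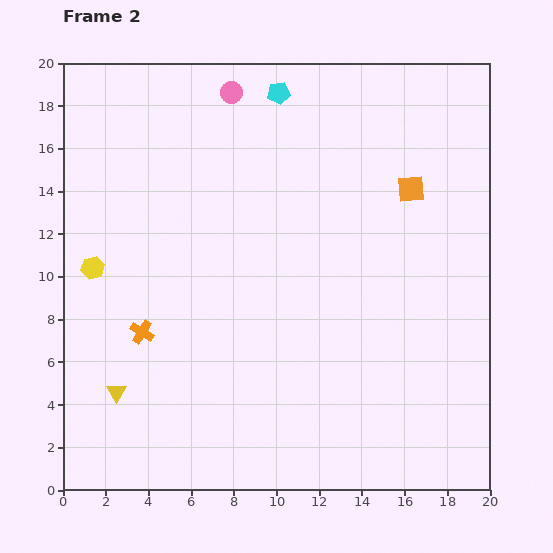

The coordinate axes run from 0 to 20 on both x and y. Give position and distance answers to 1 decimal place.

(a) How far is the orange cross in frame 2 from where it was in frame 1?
7.3

The orange cross moved from (1.8, 14.5) to (3.7, 7.4), a distance of √(1.9² + 7.1²) ≈ 7.3.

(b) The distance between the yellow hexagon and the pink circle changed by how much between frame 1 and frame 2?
+5.0

Distance in frame 1: 5.5. Distance in frame 2: 10.5.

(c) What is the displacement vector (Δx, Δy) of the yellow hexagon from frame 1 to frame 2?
(-2.1, -6.7)

The yellow hexagon was at (3.5, 17.1) in frame 1 and (1.4, 10.4) in frame 2.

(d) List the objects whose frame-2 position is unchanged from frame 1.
none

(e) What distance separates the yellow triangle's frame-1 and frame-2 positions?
1.5

The yellow triangle moved from (1.6, 5.8) to (2.5, 4.6), a distance of √(0.9² + 1.2²) ≈ 1.5.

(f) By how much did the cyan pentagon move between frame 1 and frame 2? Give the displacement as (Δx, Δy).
(0.5, 1.6)

The cyan pentagon was at (9.6, 17.0) in frame 1 and (10.1, 18.6) in frame 2.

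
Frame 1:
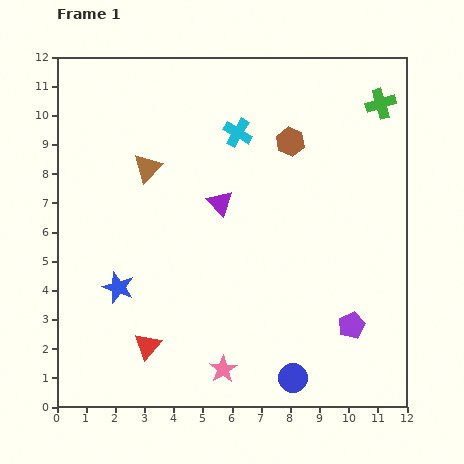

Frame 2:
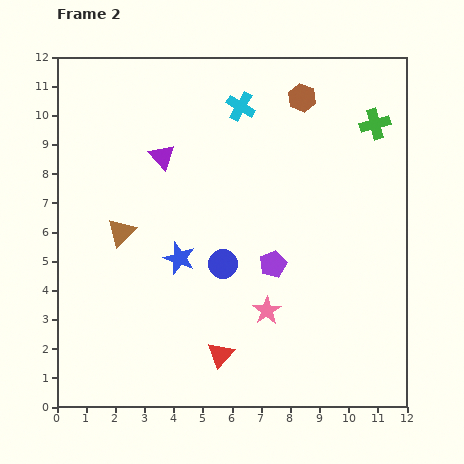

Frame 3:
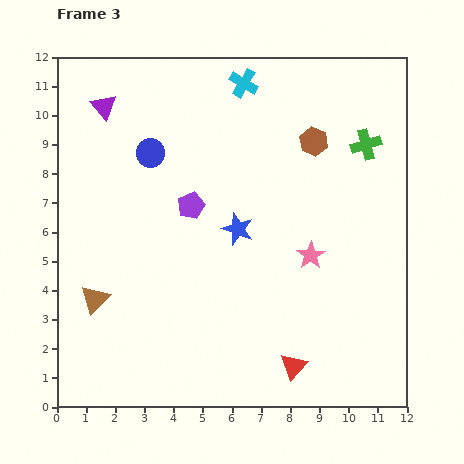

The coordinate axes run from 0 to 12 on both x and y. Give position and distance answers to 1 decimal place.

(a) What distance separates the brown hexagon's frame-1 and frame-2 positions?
1.6

The brown hexagon moved from (8.0, 9.1) to (8.4, 10.6), a distance of √(0.4² + 1.5²) ≈ 1.6.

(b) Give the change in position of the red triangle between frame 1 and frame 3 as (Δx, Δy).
(5.0, -0.7)

The red triangle was at (3.1, 2.1) in frame 1 and (8.1, 1.4) in frame 3.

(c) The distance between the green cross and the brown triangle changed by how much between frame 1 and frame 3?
+2.4

Distance in frame 1: 8.3. Distance in frame 3: 10.7.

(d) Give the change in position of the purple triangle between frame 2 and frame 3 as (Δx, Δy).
(-2.0, 1.7)

The purple triangle was at (3.6, 8.6) in frame 2 and (1.6, 10.3) in frame 3.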